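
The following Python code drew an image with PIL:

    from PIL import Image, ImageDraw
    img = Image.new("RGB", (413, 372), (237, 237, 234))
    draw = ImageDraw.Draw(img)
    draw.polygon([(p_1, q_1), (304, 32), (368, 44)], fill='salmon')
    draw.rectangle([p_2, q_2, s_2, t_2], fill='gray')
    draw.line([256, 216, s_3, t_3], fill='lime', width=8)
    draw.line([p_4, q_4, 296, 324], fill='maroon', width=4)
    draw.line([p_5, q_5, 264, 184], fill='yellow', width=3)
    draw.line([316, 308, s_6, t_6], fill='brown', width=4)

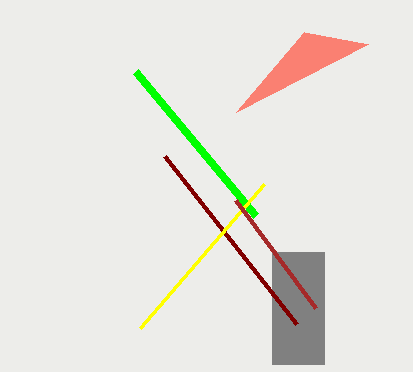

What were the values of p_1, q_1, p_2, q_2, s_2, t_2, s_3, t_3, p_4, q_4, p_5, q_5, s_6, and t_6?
p_1 = 236; q_1 = 112; p_2 = 272; q_2 = 252; s_2 = 324; t_2 = 364; s_3 = 136; t_3 = 72; p_4 = 164; q_4 = 156; p_5 = 140; q_5 = 328; s_6 = 236; t_6 = 200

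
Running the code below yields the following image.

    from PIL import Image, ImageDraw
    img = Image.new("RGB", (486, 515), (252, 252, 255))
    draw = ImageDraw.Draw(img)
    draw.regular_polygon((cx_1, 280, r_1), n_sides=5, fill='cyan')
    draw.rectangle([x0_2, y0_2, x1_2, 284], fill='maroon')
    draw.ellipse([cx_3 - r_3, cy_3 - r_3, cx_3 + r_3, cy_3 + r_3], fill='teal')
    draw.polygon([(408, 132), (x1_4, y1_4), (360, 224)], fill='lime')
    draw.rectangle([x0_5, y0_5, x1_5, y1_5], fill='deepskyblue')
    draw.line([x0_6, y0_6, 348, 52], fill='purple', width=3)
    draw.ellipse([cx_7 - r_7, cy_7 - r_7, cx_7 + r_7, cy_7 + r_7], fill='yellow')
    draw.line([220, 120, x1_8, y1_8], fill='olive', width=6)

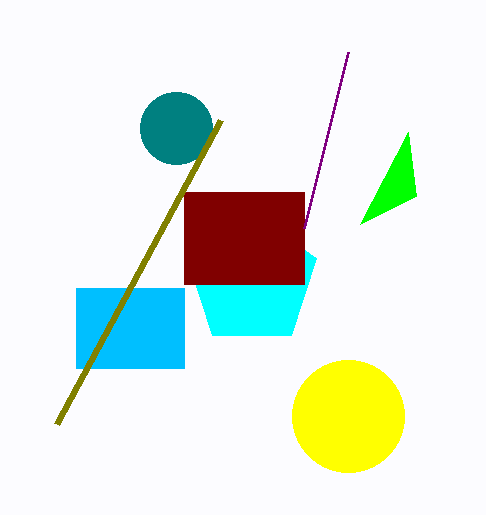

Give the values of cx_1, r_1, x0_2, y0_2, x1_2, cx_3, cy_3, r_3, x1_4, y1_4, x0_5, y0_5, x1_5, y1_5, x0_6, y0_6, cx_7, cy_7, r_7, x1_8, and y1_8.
cx_1 = 252, r_1 = 68, x0_2 = 184, y0_2 = 192, x1_2 = 304, cx_3 = 176, cy_3 = 128, r_3 = 36, x1_4 = 416, y1_4 = 196, x0_5 = 76, y0_5 = 288, x1_5 = 184, y1_5 = 368, x0_6 = 304, y0_6 = 228, cx_7 = 348, cy_7 = 416, r_7 = 56, x1_8 = 56, y1_8 = 424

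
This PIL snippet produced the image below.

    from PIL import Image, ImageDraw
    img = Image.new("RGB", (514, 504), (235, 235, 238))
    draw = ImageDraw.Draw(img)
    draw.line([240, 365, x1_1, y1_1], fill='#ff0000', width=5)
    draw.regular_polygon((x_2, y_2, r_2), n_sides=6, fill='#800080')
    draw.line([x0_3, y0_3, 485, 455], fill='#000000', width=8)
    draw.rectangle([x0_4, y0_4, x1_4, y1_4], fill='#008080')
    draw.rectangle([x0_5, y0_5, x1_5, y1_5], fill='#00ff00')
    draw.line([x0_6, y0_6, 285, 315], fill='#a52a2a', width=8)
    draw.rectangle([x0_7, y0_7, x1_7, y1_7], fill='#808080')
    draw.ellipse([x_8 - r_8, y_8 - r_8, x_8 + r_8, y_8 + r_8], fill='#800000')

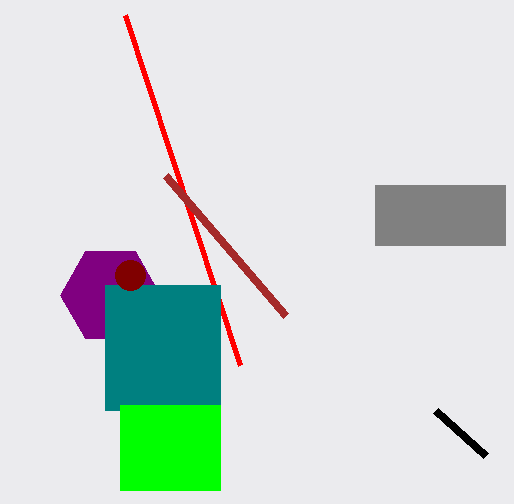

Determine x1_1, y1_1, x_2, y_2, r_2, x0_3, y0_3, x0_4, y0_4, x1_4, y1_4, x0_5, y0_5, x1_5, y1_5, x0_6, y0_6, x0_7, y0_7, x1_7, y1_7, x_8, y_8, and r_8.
x1_1 = 125; y1_1 = 15; x_2 = 110; y_2 = 295; r_2 = 50; x0_3 = 435; y0_3 = 410; x0_4 = 105; y0_4 = 285; x1_4 = 220; y1_4 = 410; x0_5 = 120; y0_5 = 405; x1_5 = 220; y1_5 = 490; x0_6 = 165; y0_6 = 175; x0_7 = 375; y0_7 = 185; x1_7 = 505; y1_7 = 245; x_8 = 130; y_8 = 275; r_8 = 15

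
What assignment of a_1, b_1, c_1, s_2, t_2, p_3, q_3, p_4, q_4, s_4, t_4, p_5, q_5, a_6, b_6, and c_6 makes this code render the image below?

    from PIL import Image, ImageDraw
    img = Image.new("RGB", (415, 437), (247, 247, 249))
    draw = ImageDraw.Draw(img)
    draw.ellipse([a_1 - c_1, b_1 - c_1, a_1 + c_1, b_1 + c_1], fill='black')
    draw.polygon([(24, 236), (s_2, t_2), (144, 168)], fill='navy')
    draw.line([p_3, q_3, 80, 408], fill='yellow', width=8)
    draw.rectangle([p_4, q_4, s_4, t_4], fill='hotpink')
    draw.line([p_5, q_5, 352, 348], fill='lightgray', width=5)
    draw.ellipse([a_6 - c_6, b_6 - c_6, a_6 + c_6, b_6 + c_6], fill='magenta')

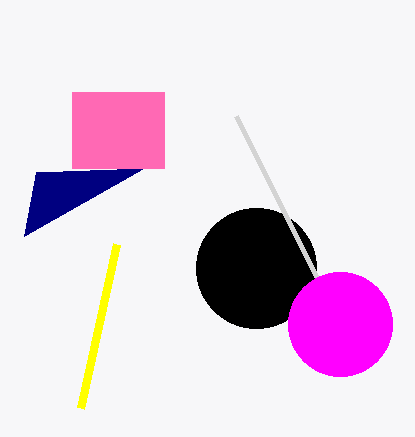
a_1 = 256, b_1 = 268, c_1 = 60, s_2 = 36, t_2 = 172, p_3 = 116, q_3 = 244, p_4 = 72, q_4 = 92, s_4 = 164, t_4 = 168, p_5 = 236, q_5 = 116, a_6 = 340, b_6 = 324, c_6 = 52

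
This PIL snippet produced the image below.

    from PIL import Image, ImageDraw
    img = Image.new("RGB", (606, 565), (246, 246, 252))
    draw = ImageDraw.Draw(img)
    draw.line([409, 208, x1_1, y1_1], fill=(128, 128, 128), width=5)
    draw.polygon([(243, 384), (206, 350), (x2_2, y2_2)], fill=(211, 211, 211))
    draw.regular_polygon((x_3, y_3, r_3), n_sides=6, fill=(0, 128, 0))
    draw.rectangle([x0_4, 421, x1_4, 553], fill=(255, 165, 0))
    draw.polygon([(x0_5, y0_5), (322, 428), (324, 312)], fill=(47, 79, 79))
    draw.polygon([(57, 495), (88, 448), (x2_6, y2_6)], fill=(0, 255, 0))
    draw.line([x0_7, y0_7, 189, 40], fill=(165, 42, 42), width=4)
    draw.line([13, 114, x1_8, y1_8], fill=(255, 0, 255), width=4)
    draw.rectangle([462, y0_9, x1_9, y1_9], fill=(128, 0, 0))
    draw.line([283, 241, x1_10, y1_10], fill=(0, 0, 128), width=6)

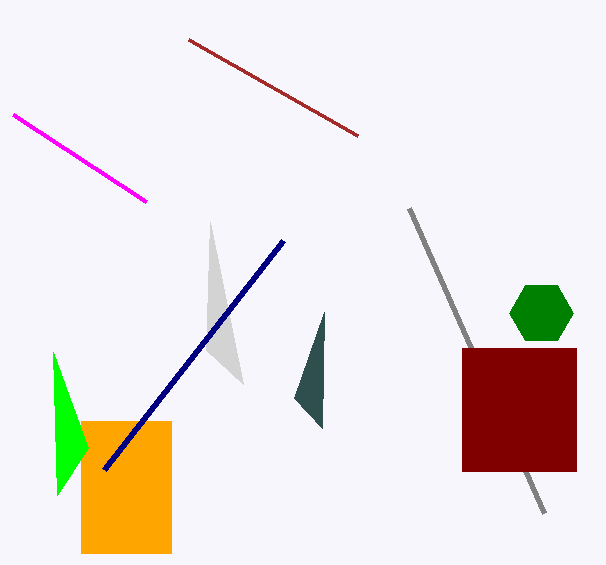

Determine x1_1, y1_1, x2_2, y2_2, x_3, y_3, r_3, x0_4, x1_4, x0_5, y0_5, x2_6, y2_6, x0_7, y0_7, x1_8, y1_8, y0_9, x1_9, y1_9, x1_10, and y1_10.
x1_1 = 544; y1_1 = 513; x2_2 = 210; y2_2 = 222; x_3 = 541; y_3 = 313; r_3 = 32; x0_4 = 81; x1_4 = 171; x0_5 = 294; y0_5 = 398; x2_6 = 53; y2_6 = 352; x0_7 = 358; y0_7 = 136; x1_8 = 146; y1_8 = 201; y0_9 = 348; x1_9 = 576; y1_9 = 471; x1_10 = 104; y1_10 = 470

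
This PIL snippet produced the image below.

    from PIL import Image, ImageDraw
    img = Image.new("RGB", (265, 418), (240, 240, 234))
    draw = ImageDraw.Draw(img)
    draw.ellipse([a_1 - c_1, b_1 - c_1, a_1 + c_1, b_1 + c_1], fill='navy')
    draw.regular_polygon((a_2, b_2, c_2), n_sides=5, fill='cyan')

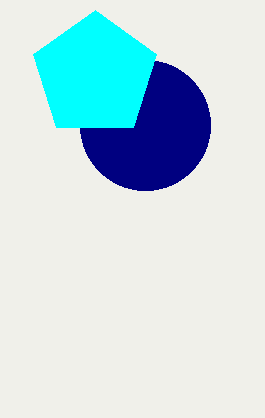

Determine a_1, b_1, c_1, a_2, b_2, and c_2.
a_1 = 145
b_1 = 125
c_1 = 65
a_2 = 95
b_2 = 75
c_2 = 65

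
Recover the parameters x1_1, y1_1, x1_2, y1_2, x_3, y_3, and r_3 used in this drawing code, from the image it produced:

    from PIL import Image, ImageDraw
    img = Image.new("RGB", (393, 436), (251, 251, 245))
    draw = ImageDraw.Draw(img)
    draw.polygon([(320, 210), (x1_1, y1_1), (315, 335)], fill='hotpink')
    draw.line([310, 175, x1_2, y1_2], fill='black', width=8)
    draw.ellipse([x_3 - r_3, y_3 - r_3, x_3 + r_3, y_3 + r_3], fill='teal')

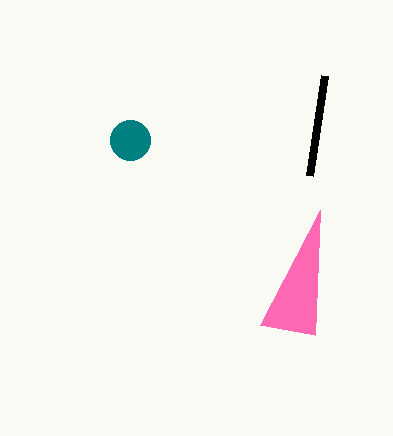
x1_1 = 260; y1_1 = 325; x1_2 = 325; y1_2 = 75; x_3 = 130; y_3 = 140; r_3 = 20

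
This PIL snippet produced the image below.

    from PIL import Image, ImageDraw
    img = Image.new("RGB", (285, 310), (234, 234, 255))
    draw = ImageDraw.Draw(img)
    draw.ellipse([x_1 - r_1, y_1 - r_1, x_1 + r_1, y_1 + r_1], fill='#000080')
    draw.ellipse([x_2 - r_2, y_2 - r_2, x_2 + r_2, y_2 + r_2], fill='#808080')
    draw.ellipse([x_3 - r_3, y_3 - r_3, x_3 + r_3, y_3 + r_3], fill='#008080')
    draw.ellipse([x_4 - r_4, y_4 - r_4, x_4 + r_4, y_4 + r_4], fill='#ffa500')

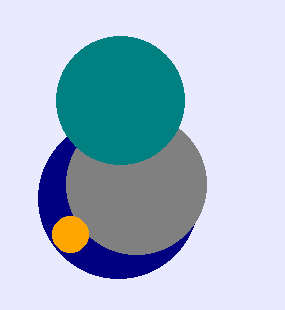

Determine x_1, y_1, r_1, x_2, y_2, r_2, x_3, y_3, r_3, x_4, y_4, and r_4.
x_1 = 118, y_1 = 198, r_1 = 80, x_2 = 136, y_2 = 184, r_2 = 70, x_3 = 120, y_3 = 100, r_3 = 64, x_4 = 70, y_4 = 234, r_4 = 18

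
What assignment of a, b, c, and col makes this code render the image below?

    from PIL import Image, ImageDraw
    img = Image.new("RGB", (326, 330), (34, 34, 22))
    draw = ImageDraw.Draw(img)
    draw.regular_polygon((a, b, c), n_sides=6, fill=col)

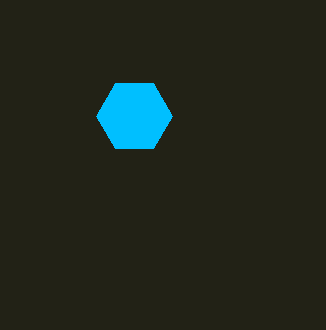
a = 134, b = 116, c = 38, col = 'deepskyblue'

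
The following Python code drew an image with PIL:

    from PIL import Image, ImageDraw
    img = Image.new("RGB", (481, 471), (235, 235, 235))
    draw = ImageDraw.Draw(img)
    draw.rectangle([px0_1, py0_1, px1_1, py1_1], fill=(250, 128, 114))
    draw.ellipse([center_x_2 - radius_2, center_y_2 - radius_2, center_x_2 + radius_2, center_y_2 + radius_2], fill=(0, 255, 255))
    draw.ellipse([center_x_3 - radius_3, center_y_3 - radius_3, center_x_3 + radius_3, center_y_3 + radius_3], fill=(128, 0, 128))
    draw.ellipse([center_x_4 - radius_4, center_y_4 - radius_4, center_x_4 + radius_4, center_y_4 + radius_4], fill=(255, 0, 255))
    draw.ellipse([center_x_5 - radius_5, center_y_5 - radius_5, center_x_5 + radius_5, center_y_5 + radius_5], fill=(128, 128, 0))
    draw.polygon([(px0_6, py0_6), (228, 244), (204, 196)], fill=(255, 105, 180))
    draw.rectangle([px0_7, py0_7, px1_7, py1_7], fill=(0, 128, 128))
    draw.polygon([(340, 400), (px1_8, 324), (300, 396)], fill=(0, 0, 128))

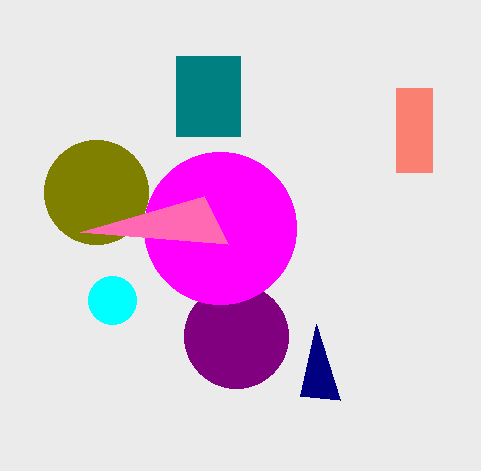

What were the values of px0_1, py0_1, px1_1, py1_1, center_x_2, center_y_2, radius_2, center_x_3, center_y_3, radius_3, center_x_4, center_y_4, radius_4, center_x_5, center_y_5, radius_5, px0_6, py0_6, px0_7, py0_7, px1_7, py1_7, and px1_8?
px0_1 = 396, py0_1 = 88, px1_1 = 432, py1_1 = 172, center_x_2 = 112, center_y_2 = 300, radius_2 = 24, center_x_3 = 236, center_y_3 = 336, radius_3 = 52, center_x_4 = 220, center_y_4 = 228, radius_4 = 76, center_x_5 = 96, center_y_5 = 192, radius_5 = 52, px0_6 = 80, py0_6 = 232, px0_7 = 176, py0_7 = 56, px1_7 = 240, py1_7 = 136, px1_8 = 316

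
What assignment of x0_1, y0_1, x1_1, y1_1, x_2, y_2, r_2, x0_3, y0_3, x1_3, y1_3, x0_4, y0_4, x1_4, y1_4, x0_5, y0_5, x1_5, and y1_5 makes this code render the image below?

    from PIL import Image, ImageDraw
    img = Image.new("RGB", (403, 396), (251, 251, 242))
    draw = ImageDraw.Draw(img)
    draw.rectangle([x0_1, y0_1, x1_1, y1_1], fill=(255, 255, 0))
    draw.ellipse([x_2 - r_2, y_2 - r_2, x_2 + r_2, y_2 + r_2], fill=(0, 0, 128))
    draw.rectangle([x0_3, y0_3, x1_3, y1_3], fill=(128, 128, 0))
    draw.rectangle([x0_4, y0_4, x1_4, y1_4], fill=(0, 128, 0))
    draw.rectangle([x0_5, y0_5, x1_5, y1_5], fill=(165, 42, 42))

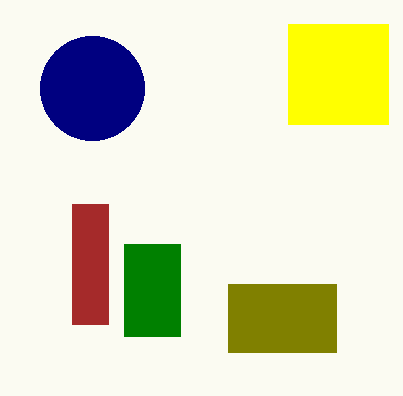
x0_1 = 288, y0_1 = 24, x1_1 = 388, y1_1 = 124, x_2 = 92, y_2 = 88, r_2 = 52, x0_3 = 228, y0_3 = 284, x1_3 = 336, y1_3 = 352, x0_4 = 124, y0_4 = 244, x1_4 = 180, y1_4 = 336, x0_5 = 72, y0_5 = 204, x1_5 = 108, y1_5 = 324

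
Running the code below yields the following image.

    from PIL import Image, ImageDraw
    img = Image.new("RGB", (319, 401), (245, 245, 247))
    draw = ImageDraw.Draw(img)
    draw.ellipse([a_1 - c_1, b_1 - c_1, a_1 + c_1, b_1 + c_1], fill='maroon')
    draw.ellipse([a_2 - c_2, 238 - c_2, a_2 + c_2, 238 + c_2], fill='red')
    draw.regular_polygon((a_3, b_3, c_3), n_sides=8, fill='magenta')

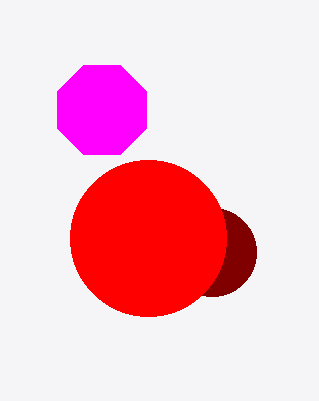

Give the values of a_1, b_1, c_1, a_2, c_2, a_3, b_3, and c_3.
a_1 = 212, b_1 = 252, c_1 = 44, a_2 = 148, c_2 = 78, a_3 = 102, b_3 = 110, c_3 = 48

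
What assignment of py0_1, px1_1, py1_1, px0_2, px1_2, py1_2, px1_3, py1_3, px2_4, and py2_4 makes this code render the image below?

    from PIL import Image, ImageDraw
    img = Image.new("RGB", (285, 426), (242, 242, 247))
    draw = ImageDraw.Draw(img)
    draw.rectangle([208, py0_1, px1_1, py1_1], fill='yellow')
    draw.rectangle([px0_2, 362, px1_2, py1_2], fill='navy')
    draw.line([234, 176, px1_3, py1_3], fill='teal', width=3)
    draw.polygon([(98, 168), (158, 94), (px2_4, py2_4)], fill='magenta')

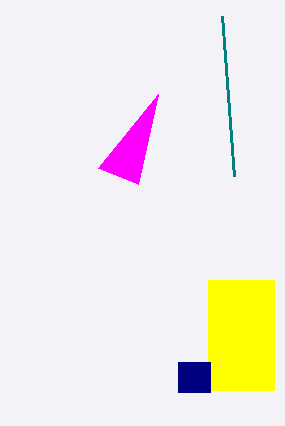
py0_1 = 280; px1_1 = 274; py1_1 = 390; px0_2 = 178; px1_2 = 210; py1_2 = 392; px1_3 = 222; py1_3 = 16; px2_4 = 138; py2_4 = 184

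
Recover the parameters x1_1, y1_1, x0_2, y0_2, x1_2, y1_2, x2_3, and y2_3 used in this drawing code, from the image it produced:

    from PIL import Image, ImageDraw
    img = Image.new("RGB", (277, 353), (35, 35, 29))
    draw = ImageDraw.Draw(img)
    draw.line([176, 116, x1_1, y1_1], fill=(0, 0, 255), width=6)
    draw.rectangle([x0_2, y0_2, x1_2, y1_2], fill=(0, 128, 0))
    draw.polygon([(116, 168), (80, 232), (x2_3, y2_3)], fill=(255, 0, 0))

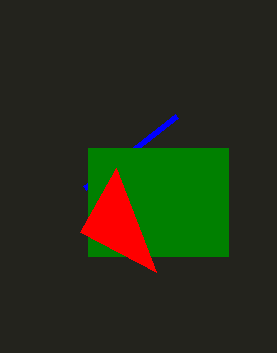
x1_1 = 84; y1_1 = 188; x0_2 = 88; y0_2 = 148; x1_2 = 228; y1_2 = 256; x2_3 = 156; y2_3 = 272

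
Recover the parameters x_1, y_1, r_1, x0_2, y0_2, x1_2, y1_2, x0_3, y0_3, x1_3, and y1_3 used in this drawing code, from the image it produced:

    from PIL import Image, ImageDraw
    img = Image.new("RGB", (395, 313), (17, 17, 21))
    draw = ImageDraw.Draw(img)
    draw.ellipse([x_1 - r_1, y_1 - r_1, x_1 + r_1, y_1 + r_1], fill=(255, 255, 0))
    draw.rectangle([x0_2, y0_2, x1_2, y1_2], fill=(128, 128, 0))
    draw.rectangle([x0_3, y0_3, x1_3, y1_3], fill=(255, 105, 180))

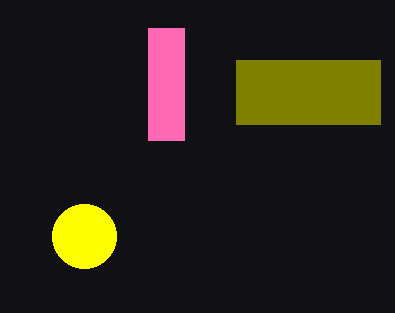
x_1 = 84, y_1 = 236, r_1 = 32, x0_2 = 236, y0_2 = 60, x1_2 = 380, y1_2 = 124, x0_3 = 148, y0_3 = 28, x1_3 = 184, y1_3 = 140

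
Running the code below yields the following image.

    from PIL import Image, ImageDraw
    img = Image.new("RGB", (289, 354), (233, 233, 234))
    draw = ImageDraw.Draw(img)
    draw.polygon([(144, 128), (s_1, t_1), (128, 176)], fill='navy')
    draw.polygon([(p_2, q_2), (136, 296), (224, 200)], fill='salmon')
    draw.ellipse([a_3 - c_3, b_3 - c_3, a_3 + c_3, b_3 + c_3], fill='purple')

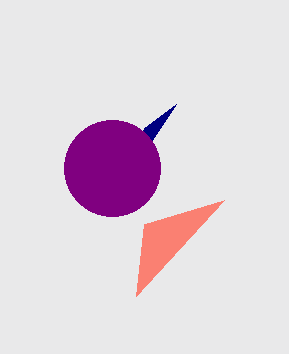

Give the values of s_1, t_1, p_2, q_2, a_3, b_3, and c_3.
s_1 = 176
t_1 = 104
p_2 = 144
q_2 = 224
a_3 = 112
b_3 = 168
c_3 = 48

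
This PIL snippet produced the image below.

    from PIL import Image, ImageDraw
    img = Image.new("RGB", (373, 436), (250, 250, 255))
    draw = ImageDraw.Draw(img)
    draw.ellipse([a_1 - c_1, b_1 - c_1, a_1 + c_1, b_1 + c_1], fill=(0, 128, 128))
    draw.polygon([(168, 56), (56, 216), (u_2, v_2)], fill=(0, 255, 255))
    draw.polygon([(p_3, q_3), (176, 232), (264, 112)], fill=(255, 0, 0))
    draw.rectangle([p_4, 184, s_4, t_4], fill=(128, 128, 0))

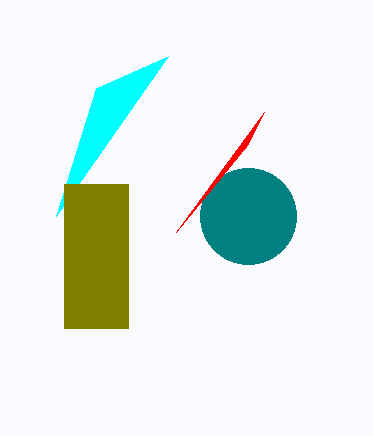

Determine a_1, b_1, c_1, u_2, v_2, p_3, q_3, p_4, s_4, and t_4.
a_1 = 248
b_1 = 216
c_1 = 48
u_2 = 96
v_2 = 88
p_3 = 248
q_3 = 144
p_4 = 64
s_4 = 128
t_4 = 328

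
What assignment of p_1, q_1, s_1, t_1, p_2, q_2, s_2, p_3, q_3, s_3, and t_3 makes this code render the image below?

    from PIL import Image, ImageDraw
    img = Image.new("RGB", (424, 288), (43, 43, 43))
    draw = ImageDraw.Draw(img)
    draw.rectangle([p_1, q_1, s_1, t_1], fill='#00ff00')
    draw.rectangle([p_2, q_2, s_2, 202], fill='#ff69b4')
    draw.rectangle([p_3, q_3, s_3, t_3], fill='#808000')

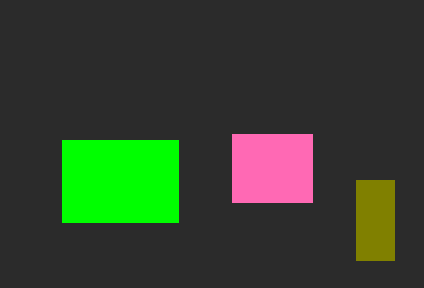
p_1 = 62; q_1 = 140; s_1 = 178; t_1 = 222; p_2 = 232; q_2 = 134; s_2 = 312; p_3 = 356; q_3 = 180; s_3 = 394; t_3 = 260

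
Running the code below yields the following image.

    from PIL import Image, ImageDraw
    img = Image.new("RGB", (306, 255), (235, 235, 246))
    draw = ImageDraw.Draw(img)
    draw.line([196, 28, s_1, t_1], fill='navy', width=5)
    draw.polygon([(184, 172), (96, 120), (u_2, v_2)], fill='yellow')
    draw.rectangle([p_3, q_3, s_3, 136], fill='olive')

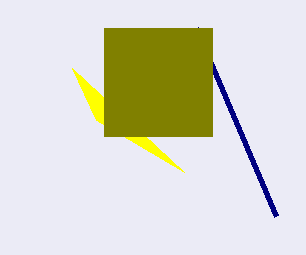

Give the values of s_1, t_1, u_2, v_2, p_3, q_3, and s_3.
s_1 = 276; t_1 = 216; u_2 = 72; v_2 = 68; p_3 = 104; q_3 = 28; s_3 = 212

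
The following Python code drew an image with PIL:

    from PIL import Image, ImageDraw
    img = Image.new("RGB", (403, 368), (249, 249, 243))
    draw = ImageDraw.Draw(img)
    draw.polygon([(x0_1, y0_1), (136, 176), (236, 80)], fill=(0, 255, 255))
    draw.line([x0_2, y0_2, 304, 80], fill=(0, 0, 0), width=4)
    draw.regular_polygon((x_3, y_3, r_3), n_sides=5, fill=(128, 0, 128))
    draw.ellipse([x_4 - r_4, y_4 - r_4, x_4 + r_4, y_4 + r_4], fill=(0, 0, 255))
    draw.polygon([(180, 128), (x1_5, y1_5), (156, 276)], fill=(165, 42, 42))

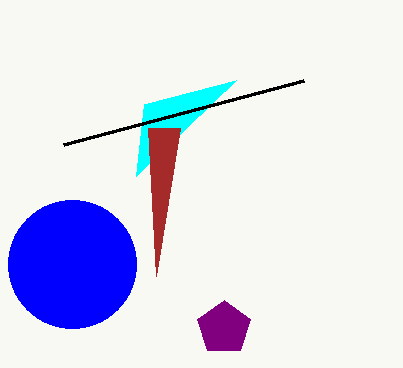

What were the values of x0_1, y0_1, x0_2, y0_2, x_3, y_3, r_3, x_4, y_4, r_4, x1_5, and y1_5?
x0_1 = 144
y0_1 = 104
x0_2 = 64
y0_2 = 144
x_3 = 224
y_3 = 328
r_3 = 28
x_4 = 72
y_4 = 264
r_4 = 64
x1_5 = 148
y1_5 = 128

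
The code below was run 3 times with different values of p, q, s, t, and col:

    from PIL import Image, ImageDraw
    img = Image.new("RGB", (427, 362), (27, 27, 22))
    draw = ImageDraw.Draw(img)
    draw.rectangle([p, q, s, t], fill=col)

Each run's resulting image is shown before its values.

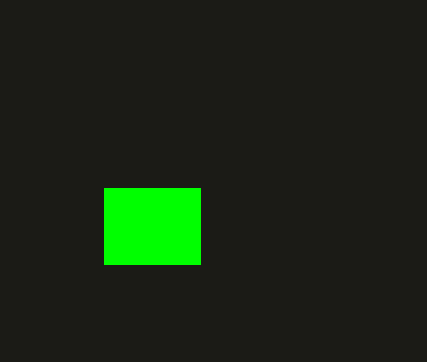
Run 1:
p = 104
q = 188
s = 200
t = 264
col = 'lime'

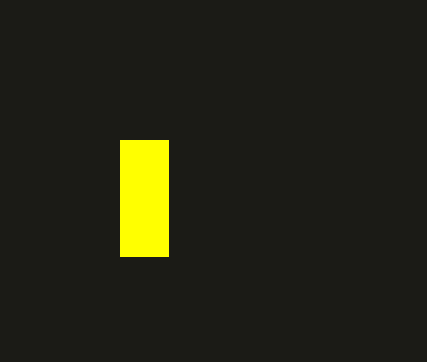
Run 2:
p = 120; q = 140; s = 168; t = 256; col = 'yellow'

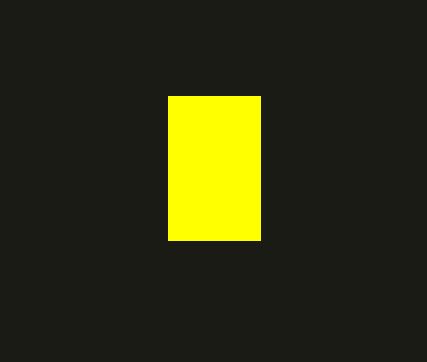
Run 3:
p = 168; q = 96; s = 260; t = 240; col = 'yellow'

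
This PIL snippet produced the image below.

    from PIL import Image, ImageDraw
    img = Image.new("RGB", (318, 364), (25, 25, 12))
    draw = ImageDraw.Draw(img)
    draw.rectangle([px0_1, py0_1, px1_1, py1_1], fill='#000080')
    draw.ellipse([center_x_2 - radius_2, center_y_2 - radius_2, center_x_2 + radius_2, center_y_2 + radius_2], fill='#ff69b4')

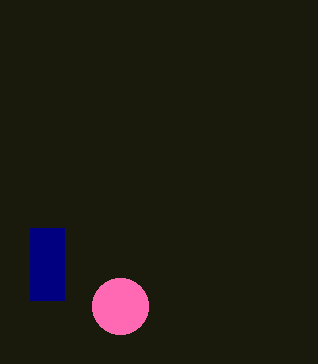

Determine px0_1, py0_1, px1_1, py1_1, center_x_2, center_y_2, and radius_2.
px0_1 = 30; py0_1 = 228; px1_1 = 64; py1_1 = 300; center_x_2 = 120; center_y_2 = 306; radius_2 = 28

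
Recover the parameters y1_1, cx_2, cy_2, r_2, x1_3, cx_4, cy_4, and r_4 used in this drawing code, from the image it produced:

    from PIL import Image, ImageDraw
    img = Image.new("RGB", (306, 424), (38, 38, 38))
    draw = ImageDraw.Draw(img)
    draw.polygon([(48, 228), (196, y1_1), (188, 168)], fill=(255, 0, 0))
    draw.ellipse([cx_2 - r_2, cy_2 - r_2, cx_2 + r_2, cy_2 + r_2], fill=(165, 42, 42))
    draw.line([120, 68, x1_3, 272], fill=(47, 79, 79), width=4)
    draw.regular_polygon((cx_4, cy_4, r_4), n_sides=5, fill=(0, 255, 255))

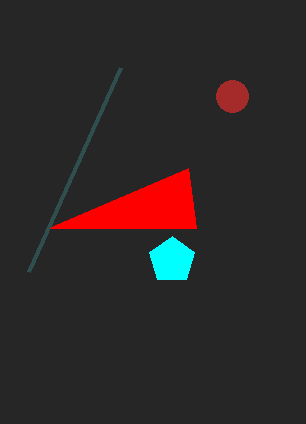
y1_1 = 228
cx_2 = 232
cy_2 = 96
r_2 = 16
x1_3 = 28
cx_4 = 172
cy_4 = 260
r_4 = 24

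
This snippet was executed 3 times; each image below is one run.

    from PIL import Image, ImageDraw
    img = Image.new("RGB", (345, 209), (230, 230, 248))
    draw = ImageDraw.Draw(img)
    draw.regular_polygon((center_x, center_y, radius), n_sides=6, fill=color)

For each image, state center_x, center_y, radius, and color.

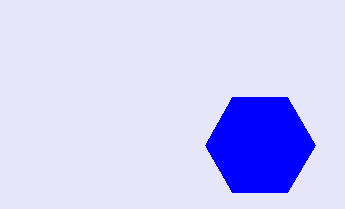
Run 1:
center_x = 260, center_y = 145, radius = 55, color = 'blue'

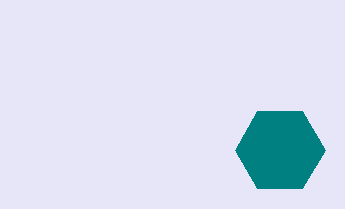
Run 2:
center_x = 280
center_y = 150
radius = 45
color = 'teal'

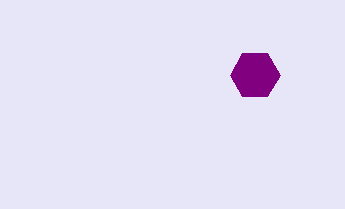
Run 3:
center_x = 255
center_y = 75
radius = 25
color = 'purple'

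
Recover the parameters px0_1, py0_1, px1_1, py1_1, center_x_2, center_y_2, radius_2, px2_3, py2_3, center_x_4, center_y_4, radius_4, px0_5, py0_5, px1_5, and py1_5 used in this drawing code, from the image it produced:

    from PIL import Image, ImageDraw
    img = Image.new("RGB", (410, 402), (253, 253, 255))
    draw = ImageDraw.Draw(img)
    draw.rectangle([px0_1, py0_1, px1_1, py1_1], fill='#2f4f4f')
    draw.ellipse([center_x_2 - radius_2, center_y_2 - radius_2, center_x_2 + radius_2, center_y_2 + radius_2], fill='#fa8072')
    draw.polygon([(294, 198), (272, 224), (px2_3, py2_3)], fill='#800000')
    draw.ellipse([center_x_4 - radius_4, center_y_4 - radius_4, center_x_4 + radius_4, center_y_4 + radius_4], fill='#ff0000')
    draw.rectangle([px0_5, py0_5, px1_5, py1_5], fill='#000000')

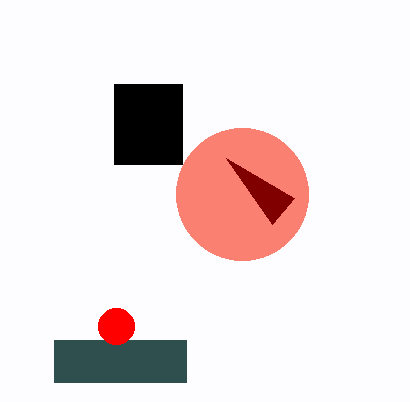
px0_1 = 54, py0_1 = 340, px1_1 = 186, py1_1 = 382, center_x_2 = 242, center_y_2 = 194, radius_2 = 66, px2_3 = 226, py2_3 = 158, center_x_4 = 116, center_y_4 = 326, radius_4 = 18, px0_5 = 114, py0_5 = 84, px1_5 = 182, py1_5 = 164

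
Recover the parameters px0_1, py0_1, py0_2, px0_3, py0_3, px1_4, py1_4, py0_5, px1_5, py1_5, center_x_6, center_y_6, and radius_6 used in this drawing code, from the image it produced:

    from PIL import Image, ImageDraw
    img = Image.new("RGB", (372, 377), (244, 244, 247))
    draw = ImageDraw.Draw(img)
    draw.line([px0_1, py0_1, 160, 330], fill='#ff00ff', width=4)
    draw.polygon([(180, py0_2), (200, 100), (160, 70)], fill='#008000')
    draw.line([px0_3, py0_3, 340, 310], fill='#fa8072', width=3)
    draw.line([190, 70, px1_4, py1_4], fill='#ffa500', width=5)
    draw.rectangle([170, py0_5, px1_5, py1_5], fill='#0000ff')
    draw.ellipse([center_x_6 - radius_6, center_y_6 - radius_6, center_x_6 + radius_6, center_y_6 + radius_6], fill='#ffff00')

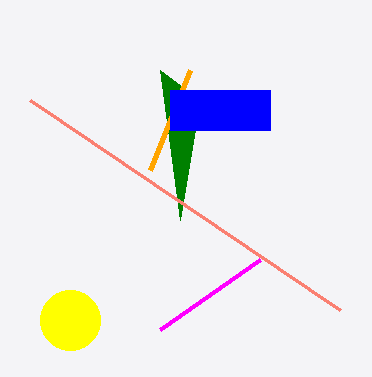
px0_1 = 260
py0_1 = 260
py0_2 = 220
px0_3 = 30
py0_3 = 100
px1_4 = 150
py1_4 = 170
py0_5 = 90
px1_5 = 270
py1_5 = 130
center_x_6 = 70
center_y_6 = 320
radius_6 = 30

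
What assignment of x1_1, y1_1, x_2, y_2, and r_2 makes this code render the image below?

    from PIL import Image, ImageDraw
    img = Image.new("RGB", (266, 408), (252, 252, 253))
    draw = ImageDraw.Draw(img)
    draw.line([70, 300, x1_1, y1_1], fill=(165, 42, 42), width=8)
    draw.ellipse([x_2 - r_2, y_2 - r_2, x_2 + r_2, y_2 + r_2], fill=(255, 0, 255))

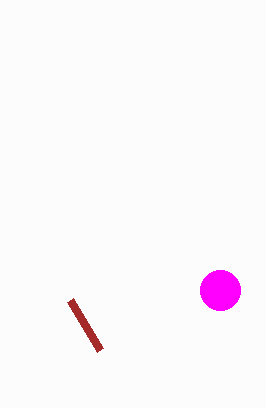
x1_1 = 100
y1_1 = 350
x_2 = 220
y_2 = 290
r_2 = 20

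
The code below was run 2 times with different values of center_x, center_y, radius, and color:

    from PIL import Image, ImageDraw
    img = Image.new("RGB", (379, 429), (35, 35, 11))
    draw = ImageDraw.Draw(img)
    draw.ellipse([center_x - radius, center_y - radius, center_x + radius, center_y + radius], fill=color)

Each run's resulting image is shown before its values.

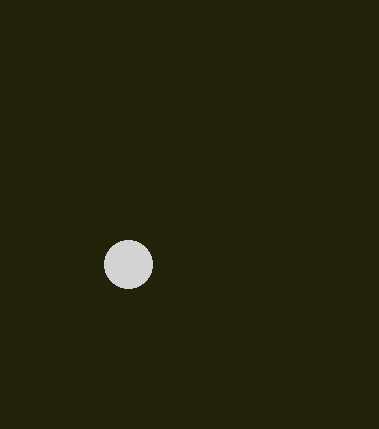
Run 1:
center_x = 128
center_y = 264
radius = 24
color = 'lightgray'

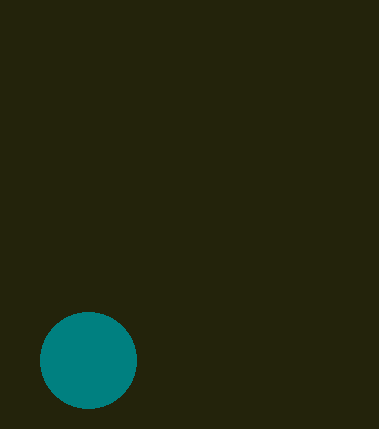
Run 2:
center_x = 88; center_y = 360; radius = 48; color = 'teal'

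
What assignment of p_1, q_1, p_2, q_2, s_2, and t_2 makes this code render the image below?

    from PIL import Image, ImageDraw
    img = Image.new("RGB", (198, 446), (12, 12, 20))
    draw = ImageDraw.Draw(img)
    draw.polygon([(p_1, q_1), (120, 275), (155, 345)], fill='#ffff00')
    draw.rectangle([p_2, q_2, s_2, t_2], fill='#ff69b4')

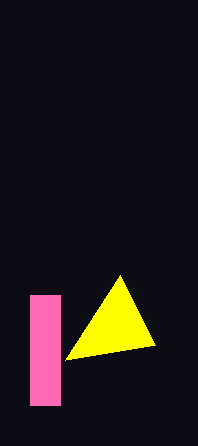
p_1 = 65, q_1 = 360, p_2 = 30, q_2 = 295, s_2 = 60, t_2 = 405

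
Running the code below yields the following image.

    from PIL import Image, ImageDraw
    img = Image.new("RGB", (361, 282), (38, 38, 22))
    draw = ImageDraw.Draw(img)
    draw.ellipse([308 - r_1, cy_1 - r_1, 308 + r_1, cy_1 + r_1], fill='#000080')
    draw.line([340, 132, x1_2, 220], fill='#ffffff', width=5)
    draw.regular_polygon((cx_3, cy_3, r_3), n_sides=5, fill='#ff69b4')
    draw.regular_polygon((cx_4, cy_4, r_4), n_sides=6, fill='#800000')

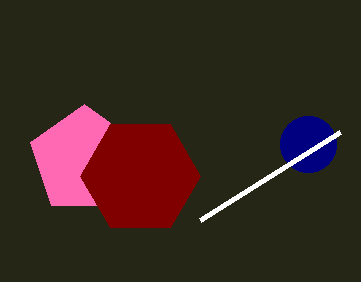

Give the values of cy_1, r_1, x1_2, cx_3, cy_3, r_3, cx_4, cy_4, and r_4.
cy_1 = 144
r_1 = 28
x1_2 = 200
cx_3 = 84
cy_3 = 160
r_3 = 56
cx_4 = 140
cy_4 = 176
r_4 = 60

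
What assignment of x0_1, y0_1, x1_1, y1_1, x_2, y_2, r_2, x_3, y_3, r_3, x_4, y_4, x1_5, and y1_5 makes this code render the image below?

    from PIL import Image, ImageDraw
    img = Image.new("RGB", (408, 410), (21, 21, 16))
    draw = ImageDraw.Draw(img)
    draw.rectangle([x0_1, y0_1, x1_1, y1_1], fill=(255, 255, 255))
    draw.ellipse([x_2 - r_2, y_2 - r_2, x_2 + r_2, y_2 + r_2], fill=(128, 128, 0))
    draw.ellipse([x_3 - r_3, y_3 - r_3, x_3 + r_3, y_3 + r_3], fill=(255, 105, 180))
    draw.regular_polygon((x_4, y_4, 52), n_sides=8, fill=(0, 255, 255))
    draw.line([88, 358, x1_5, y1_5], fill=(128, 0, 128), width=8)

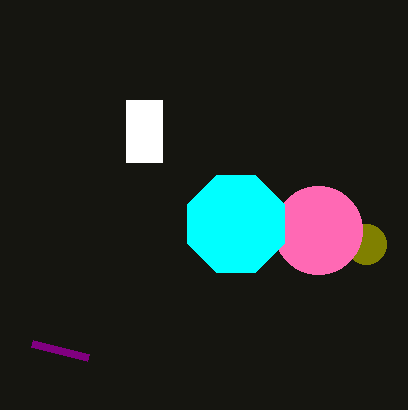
x0_1 = 126, y0_1 = 100, x1_1 = 162, y1_1 = 162, x_2 = 366, y_2 = 244, r_2 = 20, x_3 = 318, y_3 = 230, r_3 = 44, x_4 = 236, y_4 = 224, x1_5 = 32, y1_5 = 344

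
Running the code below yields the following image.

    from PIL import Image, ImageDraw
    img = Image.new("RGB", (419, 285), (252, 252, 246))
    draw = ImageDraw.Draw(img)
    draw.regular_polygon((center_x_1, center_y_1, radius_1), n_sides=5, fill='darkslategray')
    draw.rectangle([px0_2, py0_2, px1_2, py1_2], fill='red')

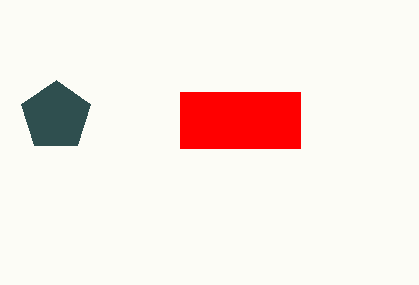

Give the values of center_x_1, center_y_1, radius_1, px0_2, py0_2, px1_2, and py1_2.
center_x_1 = 56
center_y_1 = 116
radius_1 = 36
px0_2 = 180
py0_2 = 92
px1_2 = 300
py1_2 = 148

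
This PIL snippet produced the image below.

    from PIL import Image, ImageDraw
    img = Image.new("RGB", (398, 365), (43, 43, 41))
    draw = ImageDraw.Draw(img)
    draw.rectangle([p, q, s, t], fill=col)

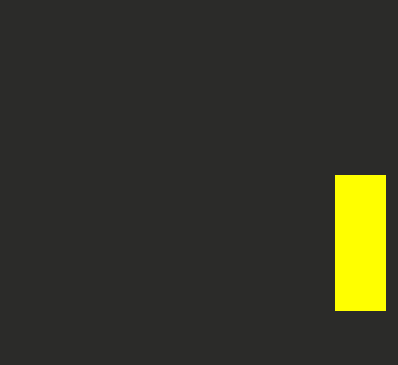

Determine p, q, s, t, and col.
p = 335; q = 175; s = 385; t = 310; col = 'yellow'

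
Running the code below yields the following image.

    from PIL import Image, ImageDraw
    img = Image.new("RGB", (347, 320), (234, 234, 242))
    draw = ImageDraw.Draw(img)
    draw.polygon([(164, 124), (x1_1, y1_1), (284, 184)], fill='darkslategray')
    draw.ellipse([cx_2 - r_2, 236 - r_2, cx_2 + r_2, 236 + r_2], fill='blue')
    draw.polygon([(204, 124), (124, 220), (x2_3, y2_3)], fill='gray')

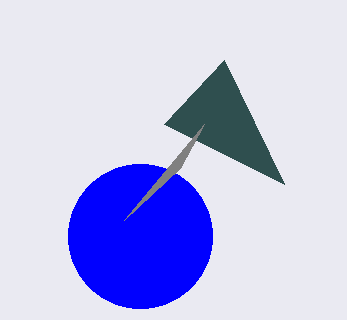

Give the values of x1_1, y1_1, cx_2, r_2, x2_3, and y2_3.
x1_1 = 224
y1_1 = 60
cx_2 = 140
r_2 = 72
x2_3 = 180
y2_3 = 168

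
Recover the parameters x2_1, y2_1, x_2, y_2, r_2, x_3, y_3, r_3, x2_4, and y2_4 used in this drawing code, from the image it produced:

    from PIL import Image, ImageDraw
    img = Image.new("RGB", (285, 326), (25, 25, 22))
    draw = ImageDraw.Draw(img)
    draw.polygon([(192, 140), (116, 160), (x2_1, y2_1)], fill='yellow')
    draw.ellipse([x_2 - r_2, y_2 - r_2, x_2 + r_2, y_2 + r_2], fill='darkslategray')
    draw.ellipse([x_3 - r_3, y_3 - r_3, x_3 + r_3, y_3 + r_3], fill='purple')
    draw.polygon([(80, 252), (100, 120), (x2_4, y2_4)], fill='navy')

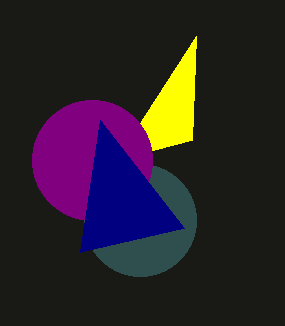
x2_1 = 196
y2_1 = 36
x_2 = 140
y_2 = 220
r_2 = 56
x_3 = 92
y_3 = 160
r_3 = 60
x2_4 = 184
y2_4 = 228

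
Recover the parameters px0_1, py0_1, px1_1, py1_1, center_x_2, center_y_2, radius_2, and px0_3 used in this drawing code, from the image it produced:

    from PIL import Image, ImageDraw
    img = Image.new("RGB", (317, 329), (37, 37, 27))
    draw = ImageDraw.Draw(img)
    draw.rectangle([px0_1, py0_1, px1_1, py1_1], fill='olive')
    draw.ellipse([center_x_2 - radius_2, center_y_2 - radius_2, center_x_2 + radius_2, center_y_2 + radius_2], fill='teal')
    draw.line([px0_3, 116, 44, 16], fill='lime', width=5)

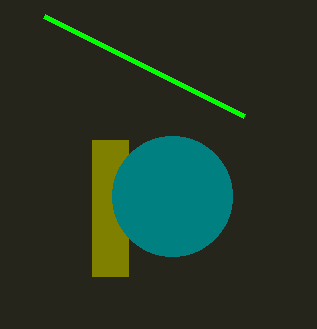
px0_1 = 92; py0_1 = 140; px1_1 = 128; py1_1 = 276; center_x_2 = 172; center_y_2 = 196; radius_2 = 60; px0_3 = 244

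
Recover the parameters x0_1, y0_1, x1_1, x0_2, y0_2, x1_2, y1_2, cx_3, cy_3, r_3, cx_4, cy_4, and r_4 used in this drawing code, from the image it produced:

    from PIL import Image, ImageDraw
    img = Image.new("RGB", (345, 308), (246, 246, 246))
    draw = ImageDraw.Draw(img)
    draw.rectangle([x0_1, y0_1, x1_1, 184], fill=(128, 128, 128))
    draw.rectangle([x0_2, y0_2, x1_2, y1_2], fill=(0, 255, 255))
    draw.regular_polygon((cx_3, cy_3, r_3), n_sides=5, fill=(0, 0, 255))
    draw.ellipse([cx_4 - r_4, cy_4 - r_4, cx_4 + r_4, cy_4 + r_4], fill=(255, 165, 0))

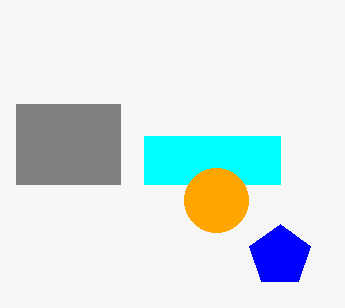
x0_1 = 16, y0_1 = 104, x1_1 = 120, x0_2 = 144, y0_2 = 136, x1_2 = 280, y1_2 = 184, cx_3 = 280, cy_3 = 256, r_3 = 32, cx_4 = 216, cy_4 = 200, r_4 = 32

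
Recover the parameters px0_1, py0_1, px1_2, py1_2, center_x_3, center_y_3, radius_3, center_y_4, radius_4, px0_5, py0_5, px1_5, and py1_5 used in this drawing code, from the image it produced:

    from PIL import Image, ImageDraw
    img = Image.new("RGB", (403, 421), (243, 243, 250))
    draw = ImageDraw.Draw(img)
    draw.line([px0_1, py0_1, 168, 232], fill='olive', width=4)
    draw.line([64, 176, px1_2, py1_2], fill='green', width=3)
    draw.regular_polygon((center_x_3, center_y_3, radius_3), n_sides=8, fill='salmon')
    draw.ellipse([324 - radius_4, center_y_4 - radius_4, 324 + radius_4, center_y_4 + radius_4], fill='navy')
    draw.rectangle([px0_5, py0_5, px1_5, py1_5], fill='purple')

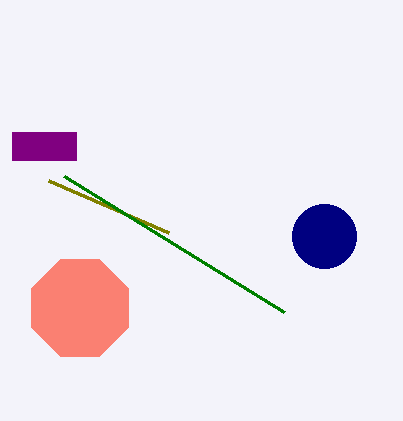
px0_1 = 48
py0_1 = 180
px1_2 = 284
py1_2 = 312
center_x_3 = 80
center_y_3 = 308
radius_3 = 52
center_y_4 = 236
radius_4 = 32
px0_5 = 12
py0_5 = 132
px1_5 = 76
py1_5 = 160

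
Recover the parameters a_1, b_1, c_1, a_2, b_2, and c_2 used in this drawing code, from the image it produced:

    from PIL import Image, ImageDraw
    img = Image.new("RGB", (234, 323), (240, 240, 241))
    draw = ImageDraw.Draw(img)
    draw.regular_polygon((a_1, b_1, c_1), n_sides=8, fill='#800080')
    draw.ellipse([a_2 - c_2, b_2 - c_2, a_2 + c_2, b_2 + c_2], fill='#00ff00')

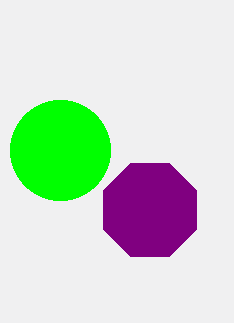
a_1 = 150, b_1 = 210, c_1 = 50, a_2 = 60, b_2 = 150, c_2 = 50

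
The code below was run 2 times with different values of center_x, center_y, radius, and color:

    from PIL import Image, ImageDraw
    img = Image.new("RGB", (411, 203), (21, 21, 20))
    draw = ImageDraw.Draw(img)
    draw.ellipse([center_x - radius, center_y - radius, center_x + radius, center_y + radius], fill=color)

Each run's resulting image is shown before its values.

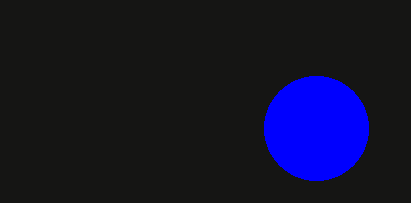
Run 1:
center_x = 316
center_y = 128
radius = 52
color = 'blue'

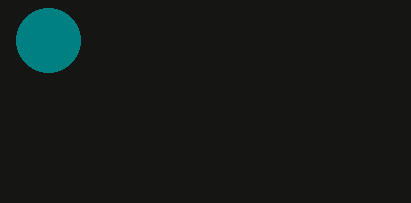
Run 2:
center_x = 48; center_y = 40; radius = 32; color = 'teal'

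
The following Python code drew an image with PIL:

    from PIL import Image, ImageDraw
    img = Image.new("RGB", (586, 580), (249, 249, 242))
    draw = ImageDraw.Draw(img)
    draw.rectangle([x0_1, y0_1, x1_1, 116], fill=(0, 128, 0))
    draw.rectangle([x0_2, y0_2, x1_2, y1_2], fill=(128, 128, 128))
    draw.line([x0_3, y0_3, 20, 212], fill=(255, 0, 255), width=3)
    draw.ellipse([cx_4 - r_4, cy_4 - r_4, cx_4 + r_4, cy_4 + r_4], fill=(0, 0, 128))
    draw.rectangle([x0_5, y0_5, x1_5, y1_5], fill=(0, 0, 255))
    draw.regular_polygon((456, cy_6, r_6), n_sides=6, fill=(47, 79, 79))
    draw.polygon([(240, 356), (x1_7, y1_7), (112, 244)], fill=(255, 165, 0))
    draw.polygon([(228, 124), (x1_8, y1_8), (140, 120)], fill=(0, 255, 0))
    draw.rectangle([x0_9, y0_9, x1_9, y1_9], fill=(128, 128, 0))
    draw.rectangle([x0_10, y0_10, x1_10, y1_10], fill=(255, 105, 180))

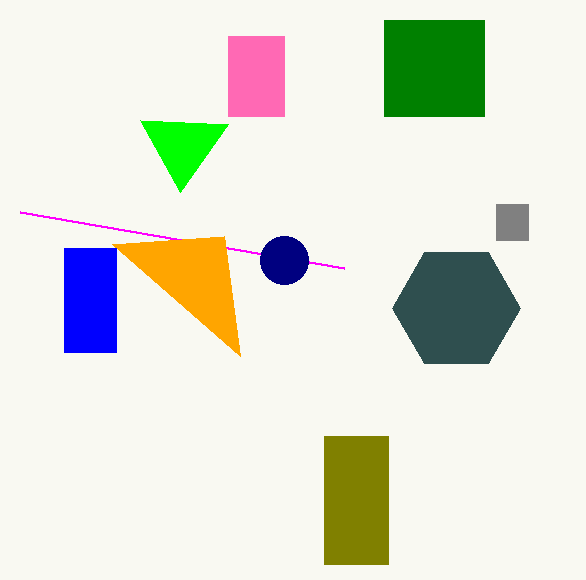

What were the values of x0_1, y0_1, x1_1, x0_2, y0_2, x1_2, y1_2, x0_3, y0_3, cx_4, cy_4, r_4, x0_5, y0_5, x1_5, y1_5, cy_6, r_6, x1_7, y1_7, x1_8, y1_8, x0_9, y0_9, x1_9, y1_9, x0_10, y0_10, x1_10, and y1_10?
x0_1 = 384
y0_1 = 20
x1_1 = 484
x0_2 = 496
y0_2 = 204
x1_2 = 528
y1_2 = 240
x0_3 = 344
y0_3 = 268
cx_4 = 284
cy_4 = 260
r_4 = 24
x0_5 = 64
y0_5 = 248
x1_5 = 116
y1_5 = 352
cy_6 = 308
r_6 = 64
x1_7 = 224
y1_7 = 236
x1_8 = 180
y1_8 = 192
x0_9 = 324
y0_9 = 436
x1_9 = 388
y1_9 = 564
x0_10 = 228
y0_10 = 36
x1_10 = 284
y1_10 = 116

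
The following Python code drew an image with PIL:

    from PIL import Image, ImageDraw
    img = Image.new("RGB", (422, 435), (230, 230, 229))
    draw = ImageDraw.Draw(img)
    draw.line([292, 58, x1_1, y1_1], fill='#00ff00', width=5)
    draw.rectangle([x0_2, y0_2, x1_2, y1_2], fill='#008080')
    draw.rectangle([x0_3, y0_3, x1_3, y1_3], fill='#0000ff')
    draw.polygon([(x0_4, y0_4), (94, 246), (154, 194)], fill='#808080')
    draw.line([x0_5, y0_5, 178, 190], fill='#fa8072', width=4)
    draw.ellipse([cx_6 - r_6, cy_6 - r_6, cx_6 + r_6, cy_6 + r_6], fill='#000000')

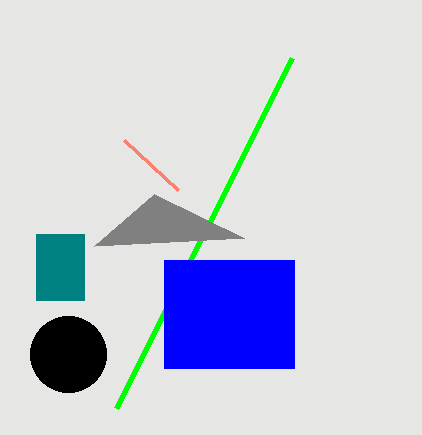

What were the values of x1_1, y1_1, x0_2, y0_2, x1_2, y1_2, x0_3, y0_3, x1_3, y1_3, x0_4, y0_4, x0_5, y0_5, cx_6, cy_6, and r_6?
x1_1 = 116; y1_1 = 408; x0_2 = 36; y0_2 = 234; x1_2 = 84; y1_2 = 300; x0_3 = 164; y0_3 = 260; x1_3 = 294; y1_3 = 368; x0_4 = 244; y0_4 = 238; x0_5 = 124; y0_5 = 140; cx_6 = 68; cy_6 = 354; r_6 = 38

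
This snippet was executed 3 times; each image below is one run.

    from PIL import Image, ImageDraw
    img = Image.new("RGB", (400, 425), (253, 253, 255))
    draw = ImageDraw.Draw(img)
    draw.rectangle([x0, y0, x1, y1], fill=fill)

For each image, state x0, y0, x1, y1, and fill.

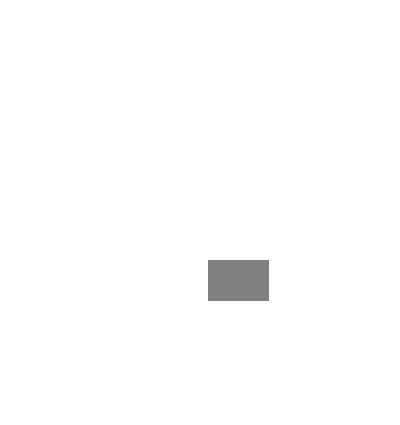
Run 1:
x0 = 208; y0 = 260; x1 = 268; y1 = 300; fill = 'gray'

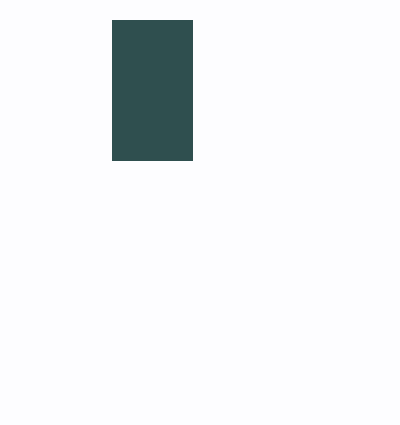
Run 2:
x0 = 112; y0 = 20; x1 = 192; y1 = 160; fill = 'darkslategray'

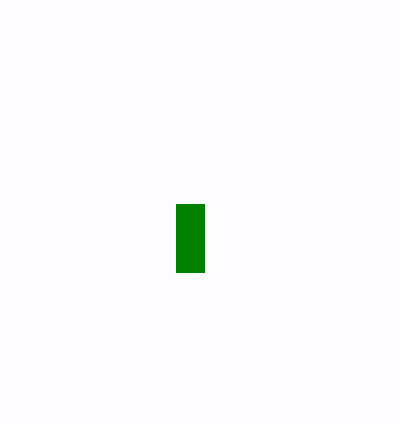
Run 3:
x0 = 176
y0 = 204
x1 = 204
y1 = 272
fill = 'green'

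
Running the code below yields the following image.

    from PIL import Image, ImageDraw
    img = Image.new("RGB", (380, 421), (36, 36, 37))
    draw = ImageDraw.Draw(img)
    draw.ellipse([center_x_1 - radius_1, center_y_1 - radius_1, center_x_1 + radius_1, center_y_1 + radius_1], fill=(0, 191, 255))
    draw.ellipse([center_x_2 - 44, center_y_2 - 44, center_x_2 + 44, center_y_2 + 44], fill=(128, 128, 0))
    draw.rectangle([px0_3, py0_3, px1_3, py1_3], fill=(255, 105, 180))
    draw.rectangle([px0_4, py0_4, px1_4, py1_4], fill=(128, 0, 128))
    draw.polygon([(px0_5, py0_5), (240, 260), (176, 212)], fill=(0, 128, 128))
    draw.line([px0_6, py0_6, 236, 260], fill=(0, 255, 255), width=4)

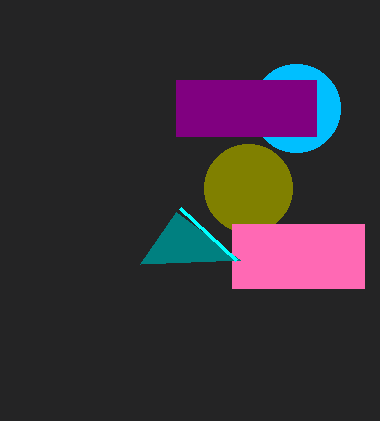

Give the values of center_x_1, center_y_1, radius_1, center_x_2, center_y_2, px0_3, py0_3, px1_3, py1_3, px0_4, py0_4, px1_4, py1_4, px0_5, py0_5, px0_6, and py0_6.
center_x_1 = 296
center_y_1 = 108
radius_1 = 44
center_x_2 = 248
center_y_2 = 188
px0_3 = 232
py0_3 = 224
px1_3 = 364
py1_3 = 288
px0_4 = 176
py0_4 = 80
px1_4 = 316
py1_4 = 136
px0_5 = 140
py0_5 = 264
px0_6 = 180
py0_6 = 208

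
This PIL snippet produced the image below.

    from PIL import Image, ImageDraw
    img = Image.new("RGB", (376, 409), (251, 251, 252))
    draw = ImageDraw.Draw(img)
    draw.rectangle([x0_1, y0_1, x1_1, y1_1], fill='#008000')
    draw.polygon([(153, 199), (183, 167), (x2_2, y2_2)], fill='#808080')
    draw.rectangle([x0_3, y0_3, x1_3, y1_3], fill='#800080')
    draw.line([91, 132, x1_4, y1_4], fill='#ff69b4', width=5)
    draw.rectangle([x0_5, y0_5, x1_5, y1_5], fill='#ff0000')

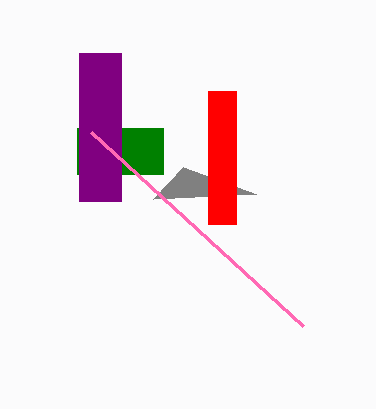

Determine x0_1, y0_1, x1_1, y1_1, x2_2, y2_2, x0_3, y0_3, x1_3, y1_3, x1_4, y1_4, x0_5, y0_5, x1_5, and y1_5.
x0_1 = 77, y0_1 = 128, x1_1 = 163, y1_1 = 174, x2_2 = 256, y2_2 = 194, x0_3 = 79, y0_3 = 53, x1_3 = 121, y1_3 = 201, x1_4 = 303, y1_4 = 326, x0_5 = 208, y0_5 = 91, x1_5 = 236, y1_5 = 224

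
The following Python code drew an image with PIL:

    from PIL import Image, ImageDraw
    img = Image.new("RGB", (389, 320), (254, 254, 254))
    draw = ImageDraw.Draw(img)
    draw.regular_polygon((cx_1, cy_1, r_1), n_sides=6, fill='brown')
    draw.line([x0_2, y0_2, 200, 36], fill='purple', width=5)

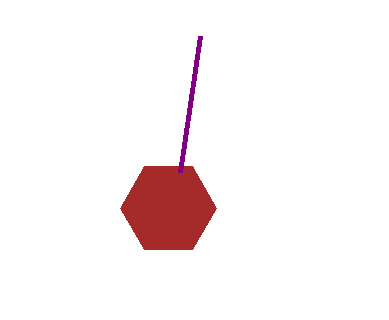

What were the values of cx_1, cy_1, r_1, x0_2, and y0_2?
cx_1 = 168
cy_1 = 208
r_1 = 48
x0_2 = 180
y0_2 = 172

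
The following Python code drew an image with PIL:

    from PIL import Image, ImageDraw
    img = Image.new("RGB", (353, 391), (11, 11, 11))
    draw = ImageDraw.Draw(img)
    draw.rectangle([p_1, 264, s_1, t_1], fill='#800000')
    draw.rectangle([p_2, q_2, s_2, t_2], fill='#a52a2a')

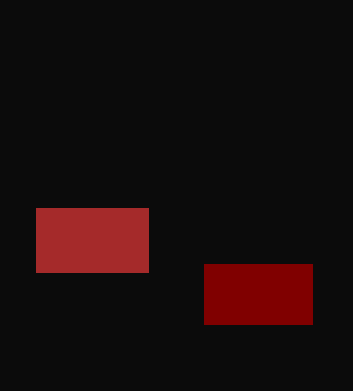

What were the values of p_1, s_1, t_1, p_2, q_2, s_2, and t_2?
p_1 = 204; s_1 = 312; t_1 = 324; p_2 = 36; q_2 = 208; s_2 = 148; t_2 = 272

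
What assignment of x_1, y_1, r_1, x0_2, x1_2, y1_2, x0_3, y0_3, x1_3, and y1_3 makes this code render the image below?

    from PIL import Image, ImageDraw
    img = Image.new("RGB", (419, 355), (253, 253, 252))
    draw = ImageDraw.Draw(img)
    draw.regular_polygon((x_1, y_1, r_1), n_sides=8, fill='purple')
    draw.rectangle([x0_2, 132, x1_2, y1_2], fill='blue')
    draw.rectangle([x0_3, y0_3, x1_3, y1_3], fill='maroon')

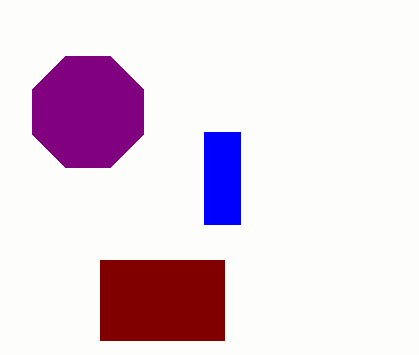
x_1 = 88; y_1 = 112; r_1 = 60; x0_2 = 204; x1_2 = 240; y1_2 = 224; x0_3 = 100; y0_3 = 260; x1_3 = 224; y1_3 = 340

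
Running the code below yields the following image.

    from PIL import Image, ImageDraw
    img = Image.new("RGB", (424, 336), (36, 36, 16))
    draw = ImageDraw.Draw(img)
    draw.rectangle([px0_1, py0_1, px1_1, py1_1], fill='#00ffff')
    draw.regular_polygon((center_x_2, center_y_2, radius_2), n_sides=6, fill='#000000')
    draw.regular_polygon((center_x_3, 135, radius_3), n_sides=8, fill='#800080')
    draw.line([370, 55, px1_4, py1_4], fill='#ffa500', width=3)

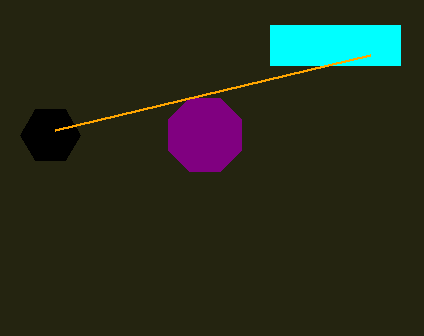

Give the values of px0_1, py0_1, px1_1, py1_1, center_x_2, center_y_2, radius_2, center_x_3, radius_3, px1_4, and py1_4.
px0_1 = 270, py0_1 = 25, px1_1 = 400, py1_1 = 65, center_x_2 = 50, center_y_2 = 135, radius_2 = 30, center_x_3 = 205, radius_3 = 40, px1_4 = 55, py1_4 = 130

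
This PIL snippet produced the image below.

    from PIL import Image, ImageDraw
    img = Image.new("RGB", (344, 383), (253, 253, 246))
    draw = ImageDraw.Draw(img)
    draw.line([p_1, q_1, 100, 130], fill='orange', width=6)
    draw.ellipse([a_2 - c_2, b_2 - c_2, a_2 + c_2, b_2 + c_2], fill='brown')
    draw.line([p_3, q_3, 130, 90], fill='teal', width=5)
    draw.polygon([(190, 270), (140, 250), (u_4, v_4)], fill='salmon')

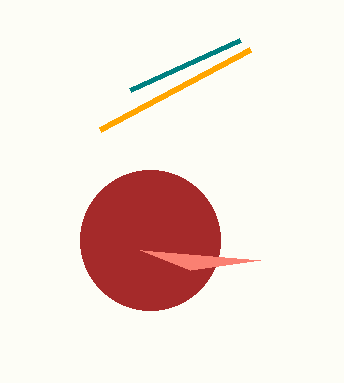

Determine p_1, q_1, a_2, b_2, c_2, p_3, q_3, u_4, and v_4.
p_1 = 250, q_1 = 50, a_2 = 150, b_2 = 240, c_2 = 70, p_3 = 240, q_3 = 40, u_4 = 260, v_4 = 260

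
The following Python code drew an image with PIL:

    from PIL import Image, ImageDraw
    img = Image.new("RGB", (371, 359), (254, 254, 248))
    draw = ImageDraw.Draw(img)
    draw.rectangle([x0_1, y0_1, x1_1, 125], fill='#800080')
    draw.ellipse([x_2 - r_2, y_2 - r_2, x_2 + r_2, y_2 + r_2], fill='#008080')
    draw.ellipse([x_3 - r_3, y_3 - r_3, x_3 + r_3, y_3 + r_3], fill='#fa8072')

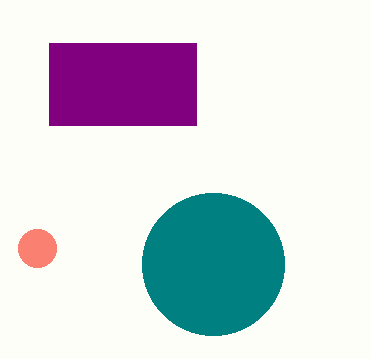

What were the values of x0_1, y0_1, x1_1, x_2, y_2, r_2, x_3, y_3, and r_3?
x0_1 = 49; y0_1 = 43; x1_1 = 196; x_2 = 213; y_2 = 264; r_2 = 71; x_3 = 37; y_3 = 248; r_3 = 19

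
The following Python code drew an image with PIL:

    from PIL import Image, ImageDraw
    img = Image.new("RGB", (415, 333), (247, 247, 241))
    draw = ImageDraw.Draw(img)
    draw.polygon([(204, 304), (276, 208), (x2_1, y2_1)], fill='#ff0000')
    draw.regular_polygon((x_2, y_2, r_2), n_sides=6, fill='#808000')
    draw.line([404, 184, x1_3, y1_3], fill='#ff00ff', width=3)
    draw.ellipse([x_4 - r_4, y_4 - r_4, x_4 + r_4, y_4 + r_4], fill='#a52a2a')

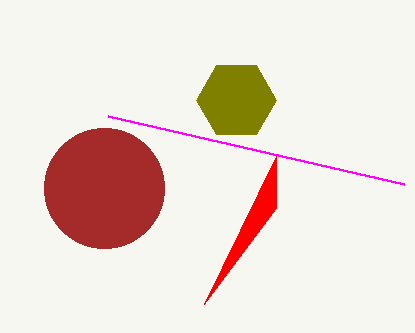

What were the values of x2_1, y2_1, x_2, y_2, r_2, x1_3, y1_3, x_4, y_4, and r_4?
x2_1 = 276
y2_1 = 156
x_2 = 236
y_2 = 100
r_2 = 40
x1_3 = 108
y1_3 = 116
x_4 = 104
y_4 = 188
r_4 = 60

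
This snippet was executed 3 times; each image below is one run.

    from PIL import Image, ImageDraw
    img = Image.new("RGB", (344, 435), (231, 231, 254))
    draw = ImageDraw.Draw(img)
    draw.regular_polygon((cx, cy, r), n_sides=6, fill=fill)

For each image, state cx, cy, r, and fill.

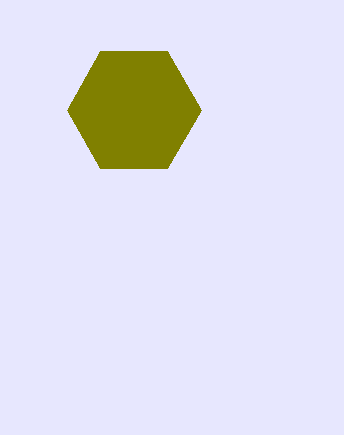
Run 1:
cx = 134, cy = 110, r = 67, fill = 'olive'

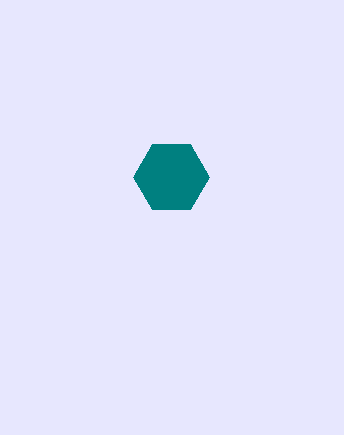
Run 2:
cx = 171; cy = 177; r = 38; fill = 'teal'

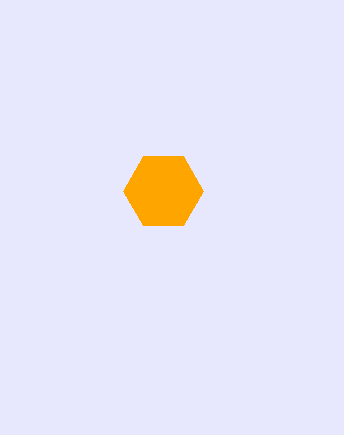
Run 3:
cx = 163, cy = 191, r = 40, fill = 'orange'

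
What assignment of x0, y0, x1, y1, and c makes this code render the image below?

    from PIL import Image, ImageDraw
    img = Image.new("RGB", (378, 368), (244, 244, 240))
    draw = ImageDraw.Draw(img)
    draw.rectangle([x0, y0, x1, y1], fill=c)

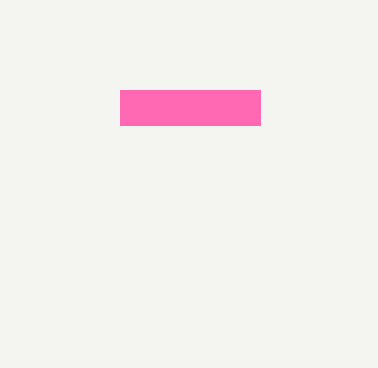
x0 = 120; y0 = 90; x1 = 260; y1 = 125; c = 'hotpink'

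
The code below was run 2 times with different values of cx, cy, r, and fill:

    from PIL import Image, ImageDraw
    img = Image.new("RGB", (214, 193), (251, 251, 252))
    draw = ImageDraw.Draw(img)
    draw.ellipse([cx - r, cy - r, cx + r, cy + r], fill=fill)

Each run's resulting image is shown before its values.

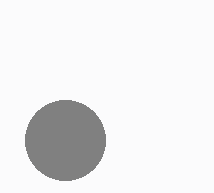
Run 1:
cx = 65
cy = 140
r = 40
fill = 'gray'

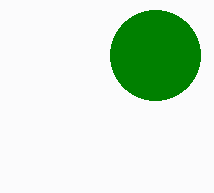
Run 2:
cx = 155, cy = 55, r = 45, fill = 'green'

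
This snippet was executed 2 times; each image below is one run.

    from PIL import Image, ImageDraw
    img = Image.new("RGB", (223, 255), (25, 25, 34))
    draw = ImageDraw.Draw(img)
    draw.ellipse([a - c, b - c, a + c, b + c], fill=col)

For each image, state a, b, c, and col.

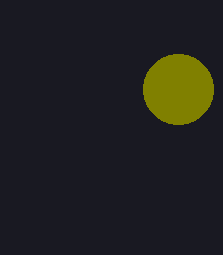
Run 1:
a = 178, b = 89, c = 35, col = 'olive'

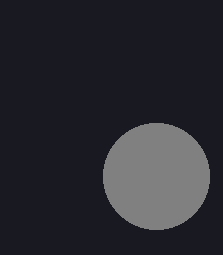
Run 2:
a = 156
b = 176
c = 53
col = 'gray'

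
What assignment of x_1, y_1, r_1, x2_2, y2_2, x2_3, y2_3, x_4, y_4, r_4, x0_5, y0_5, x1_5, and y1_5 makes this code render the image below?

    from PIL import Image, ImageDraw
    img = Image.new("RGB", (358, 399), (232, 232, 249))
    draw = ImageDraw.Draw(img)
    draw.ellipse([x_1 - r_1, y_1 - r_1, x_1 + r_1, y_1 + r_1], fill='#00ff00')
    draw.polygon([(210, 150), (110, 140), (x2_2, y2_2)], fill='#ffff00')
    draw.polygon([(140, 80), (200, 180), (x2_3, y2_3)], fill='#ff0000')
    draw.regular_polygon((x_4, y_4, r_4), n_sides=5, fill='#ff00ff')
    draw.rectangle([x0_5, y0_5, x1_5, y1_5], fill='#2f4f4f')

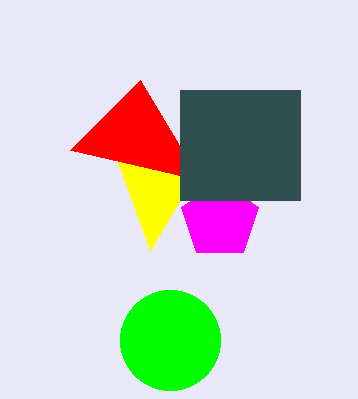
x_1 = 170, y_1 = 340, r_1 = 50, x2_2 = 150, y2_2 = 250, x2_3 = 70, y2_3 = 150, x_4 = 220, y_4 = 220, r_4 = 40, x0_5 = 180, y0_5 = 90, x1_5 = 300, y1_5 = 200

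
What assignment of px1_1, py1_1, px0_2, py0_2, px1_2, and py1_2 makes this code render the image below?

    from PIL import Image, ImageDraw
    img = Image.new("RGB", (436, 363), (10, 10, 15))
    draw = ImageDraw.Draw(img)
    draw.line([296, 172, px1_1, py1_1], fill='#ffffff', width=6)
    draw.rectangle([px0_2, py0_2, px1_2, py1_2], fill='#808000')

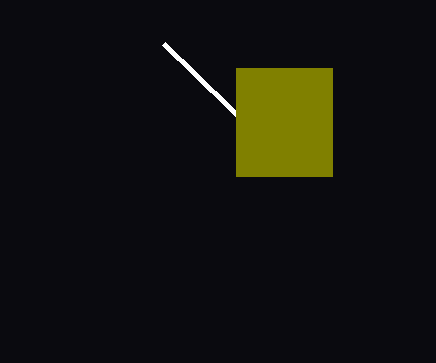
px1_1 = 164, py1_1 = 44, px0_2 = 236, py0_2 = 68, px1_2 = 332, py1_2 = 176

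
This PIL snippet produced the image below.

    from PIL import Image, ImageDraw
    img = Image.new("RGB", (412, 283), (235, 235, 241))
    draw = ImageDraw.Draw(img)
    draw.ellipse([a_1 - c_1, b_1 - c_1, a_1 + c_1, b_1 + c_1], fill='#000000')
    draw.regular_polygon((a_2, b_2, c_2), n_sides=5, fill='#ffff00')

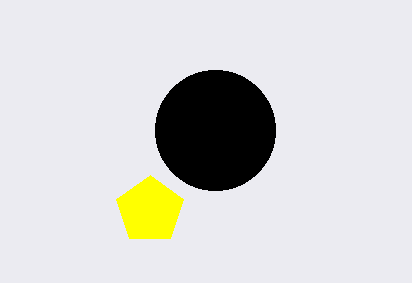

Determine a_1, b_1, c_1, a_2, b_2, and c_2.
a_1 = 215
b_1 = 130
c_1 = 60
a_2 = 150
b_2 = 210
c_2 = 35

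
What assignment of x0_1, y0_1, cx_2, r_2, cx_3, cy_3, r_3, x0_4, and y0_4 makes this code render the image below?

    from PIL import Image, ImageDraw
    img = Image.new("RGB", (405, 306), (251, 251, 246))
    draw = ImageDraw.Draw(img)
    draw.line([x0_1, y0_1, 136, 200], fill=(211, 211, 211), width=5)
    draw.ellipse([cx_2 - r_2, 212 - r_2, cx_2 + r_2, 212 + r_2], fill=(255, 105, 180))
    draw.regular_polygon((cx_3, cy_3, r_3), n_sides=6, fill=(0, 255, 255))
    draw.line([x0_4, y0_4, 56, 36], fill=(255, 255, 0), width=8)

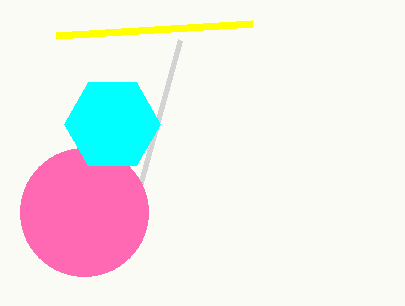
x0_1 = 180, y0_1 = 40, cx_2 = 84, r_2 = 64, cx_3 = 112, cy_3 = 124, r_3 = 48, x0_4 = 252, y0_4 = 24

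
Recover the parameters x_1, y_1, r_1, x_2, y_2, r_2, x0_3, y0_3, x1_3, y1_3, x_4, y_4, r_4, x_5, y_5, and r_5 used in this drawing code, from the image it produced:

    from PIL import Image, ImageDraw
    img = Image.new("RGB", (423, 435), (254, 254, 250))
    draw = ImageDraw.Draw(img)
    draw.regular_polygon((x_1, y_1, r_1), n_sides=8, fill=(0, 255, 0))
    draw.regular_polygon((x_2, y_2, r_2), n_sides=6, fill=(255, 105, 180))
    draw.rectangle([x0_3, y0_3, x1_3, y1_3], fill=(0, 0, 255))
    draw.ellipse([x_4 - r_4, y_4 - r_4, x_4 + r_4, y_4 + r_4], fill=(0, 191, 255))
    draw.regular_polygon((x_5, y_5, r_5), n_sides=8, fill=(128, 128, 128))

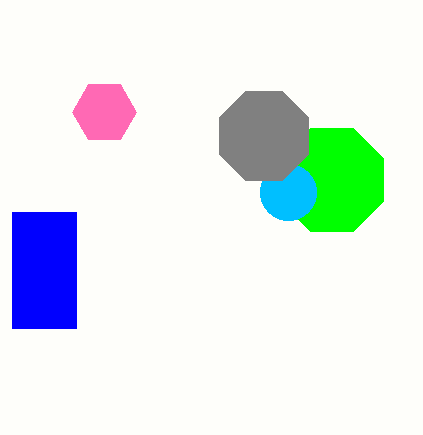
x_1 = 332; y_1 = 180; r_1 = 56; x_2 = 104; y_2 = 112; r_2 = 32; x0_3 = 12; y0_3 = 212; x1_3 = 76; y1_3 = 328; x_4 = 288; y_4 = 192; r_4 = 28; x_5 = 264; y_5 = 136; r_5 = 48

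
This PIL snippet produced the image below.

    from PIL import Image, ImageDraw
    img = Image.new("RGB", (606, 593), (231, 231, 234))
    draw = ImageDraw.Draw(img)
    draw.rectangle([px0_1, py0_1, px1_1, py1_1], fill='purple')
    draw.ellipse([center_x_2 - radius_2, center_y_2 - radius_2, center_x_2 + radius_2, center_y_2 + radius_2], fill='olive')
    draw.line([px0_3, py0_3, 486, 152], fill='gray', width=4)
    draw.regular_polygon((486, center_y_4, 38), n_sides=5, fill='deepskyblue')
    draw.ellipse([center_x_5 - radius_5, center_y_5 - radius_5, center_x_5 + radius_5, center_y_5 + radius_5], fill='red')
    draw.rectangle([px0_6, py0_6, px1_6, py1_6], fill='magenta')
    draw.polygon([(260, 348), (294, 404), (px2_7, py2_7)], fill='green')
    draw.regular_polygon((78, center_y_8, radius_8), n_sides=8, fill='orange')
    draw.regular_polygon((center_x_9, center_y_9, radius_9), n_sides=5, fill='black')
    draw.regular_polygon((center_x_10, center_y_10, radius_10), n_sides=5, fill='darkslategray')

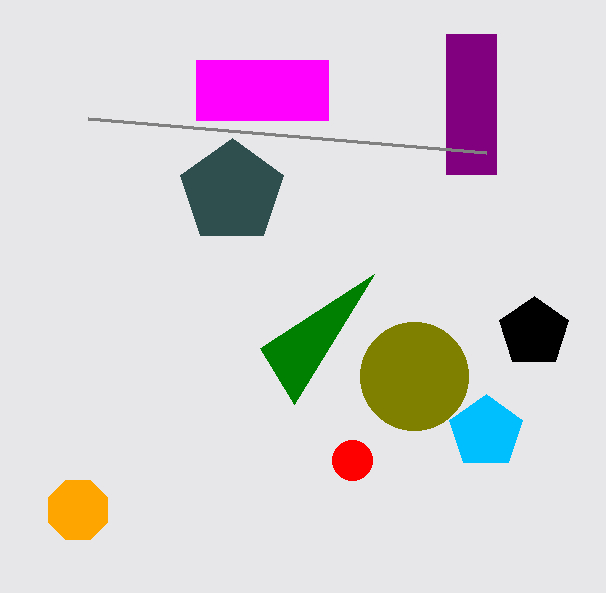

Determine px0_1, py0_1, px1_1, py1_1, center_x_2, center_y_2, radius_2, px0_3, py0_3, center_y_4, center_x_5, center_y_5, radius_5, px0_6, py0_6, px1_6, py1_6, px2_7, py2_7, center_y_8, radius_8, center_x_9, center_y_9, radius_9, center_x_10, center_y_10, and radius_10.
px0_1 = 446; py0_1 = 34; px1_1 = 496; py1_1 = 174; center_x_2 = 414; center_y_2 = 376; radius_2 = 54; px0_3 = 88; py0_3 = 118; center_y_4 = 432; center_x_5 = 352; center_y_5 = 460; radius_5 = 20; px0_6 = 196; py0_6 = 60; px1_6 = 328; py1_6 = 120; px2_7 = 374; py2_7 = 274; center_y_8 = 510; radius_8 = 32; center_x_9 = 534; center_y_9 = 332; radius_9 = 36; center_x_10 = 232; center_y_10 = 192; radius_10 = 54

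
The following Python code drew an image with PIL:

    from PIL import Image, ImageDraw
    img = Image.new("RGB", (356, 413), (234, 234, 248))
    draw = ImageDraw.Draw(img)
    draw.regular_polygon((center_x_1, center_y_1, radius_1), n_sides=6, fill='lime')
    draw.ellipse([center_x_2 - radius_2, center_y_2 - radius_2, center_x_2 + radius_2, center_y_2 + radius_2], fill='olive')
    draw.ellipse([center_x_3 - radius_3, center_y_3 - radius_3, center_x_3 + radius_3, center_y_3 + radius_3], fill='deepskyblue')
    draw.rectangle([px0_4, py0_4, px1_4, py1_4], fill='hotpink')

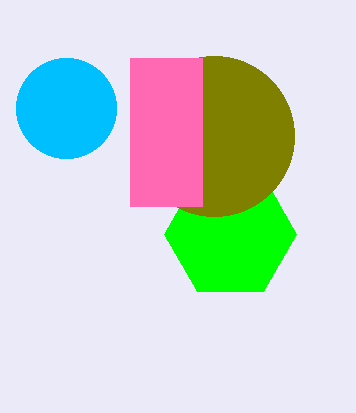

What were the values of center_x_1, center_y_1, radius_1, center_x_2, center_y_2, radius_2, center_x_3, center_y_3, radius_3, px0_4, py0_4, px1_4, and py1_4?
center_x_1 = 230; center_y_1 = 234; radius_1 = 66; center_x_2 = 214; center_y_2 = 136; radius_2 = 80; center_x_3 = 66; center_y_3 = 108; radius_3 = 50; px0_4 = 130; py0_4 = 58; px1_4 = 202; py1_4 = 206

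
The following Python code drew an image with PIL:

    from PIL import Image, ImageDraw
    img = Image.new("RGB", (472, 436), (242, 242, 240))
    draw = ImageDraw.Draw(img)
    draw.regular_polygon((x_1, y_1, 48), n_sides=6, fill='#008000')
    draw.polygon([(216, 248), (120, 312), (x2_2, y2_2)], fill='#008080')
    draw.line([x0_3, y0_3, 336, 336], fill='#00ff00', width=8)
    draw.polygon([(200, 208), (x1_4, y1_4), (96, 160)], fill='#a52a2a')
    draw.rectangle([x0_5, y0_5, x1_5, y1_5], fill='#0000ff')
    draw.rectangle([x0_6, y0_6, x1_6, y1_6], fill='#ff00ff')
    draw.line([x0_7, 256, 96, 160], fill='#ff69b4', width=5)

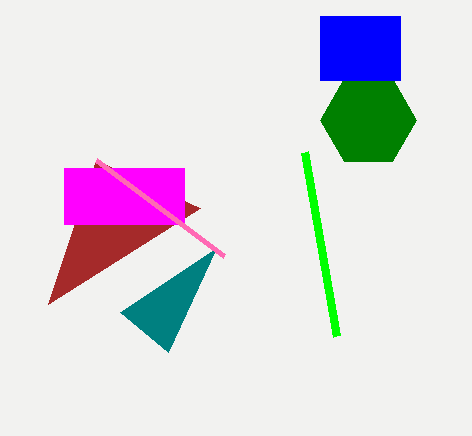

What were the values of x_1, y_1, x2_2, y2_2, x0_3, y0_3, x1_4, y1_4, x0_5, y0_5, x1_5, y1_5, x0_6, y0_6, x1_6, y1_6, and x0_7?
x_1 = 368, y_1 = 120, x2_2 = 168, y2_2 = 352, x0_3 = 304, y0_3 = 152, x1_4 = 48, y1_4 = 304, x0_5 = 320, y0_5 = 16, x1_5 = 400, y1_5 = 80, x0_6 = 64, y0_6 = 168, x1_6 = 184, y1_6 = 224, x0_7 = 224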